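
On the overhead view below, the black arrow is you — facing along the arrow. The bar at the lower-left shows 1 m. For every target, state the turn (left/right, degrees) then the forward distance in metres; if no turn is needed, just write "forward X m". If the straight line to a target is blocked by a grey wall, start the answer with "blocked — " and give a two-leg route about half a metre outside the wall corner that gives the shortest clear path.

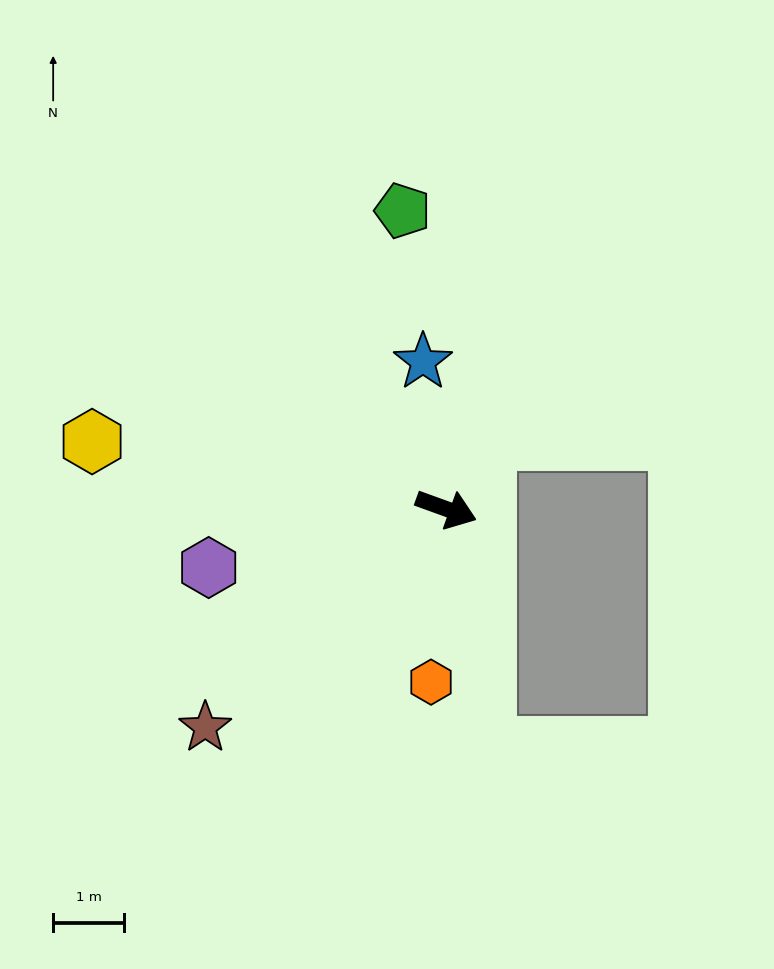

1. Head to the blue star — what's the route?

turn left 119°, forward 2.1 m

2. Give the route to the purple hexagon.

turn right 146°, forward 3.5 m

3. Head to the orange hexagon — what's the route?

turn right 75°, forward 2.5 m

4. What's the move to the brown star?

turn right 118°, forward 4.6 m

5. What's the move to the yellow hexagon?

turn right 171°, forward 5.1 m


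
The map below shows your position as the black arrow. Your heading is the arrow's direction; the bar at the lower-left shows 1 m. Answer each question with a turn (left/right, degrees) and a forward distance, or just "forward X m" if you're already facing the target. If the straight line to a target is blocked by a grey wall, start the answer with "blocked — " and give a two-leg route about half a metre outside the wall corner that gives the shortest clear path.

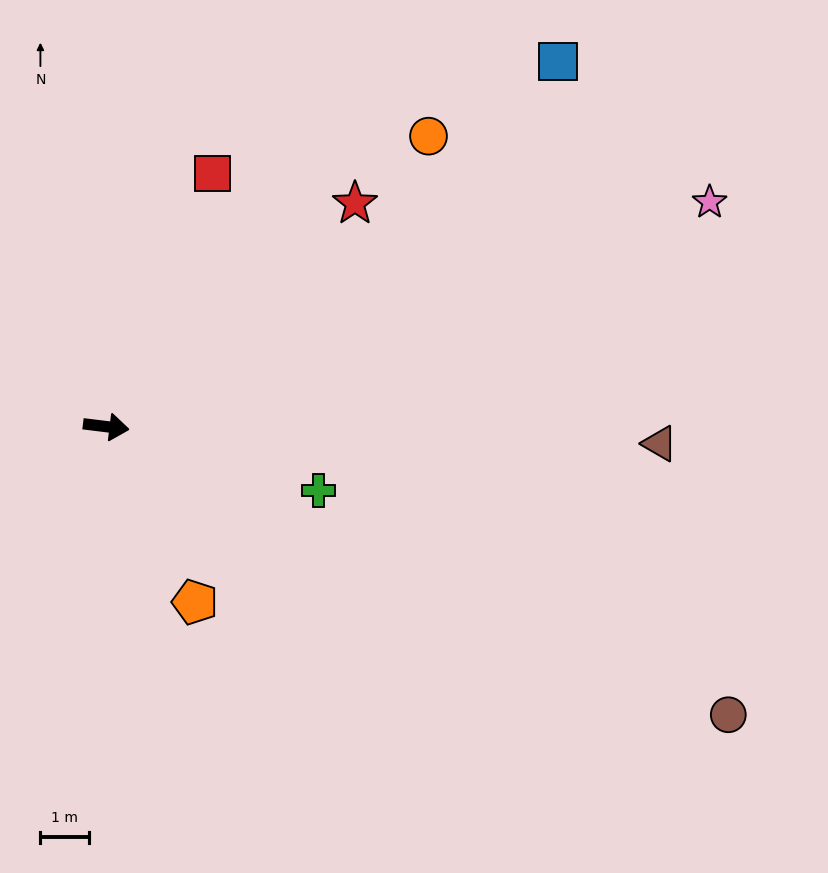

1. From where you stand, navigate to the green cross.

turn right 10°, forward 4.5 m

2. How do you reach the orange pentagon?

turn right 56°, forward 4.0 m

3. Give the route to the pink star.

turn left 27°, forward 13.2 m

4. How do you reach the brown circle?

turn right 18°, forward 14.1 m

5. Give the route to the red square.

turn left 74°, forward 5.6 m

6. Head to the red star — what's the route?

turn left 49°, forward 6.9 m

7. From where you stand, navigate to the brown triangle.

turn left 5°, forward 11.4 m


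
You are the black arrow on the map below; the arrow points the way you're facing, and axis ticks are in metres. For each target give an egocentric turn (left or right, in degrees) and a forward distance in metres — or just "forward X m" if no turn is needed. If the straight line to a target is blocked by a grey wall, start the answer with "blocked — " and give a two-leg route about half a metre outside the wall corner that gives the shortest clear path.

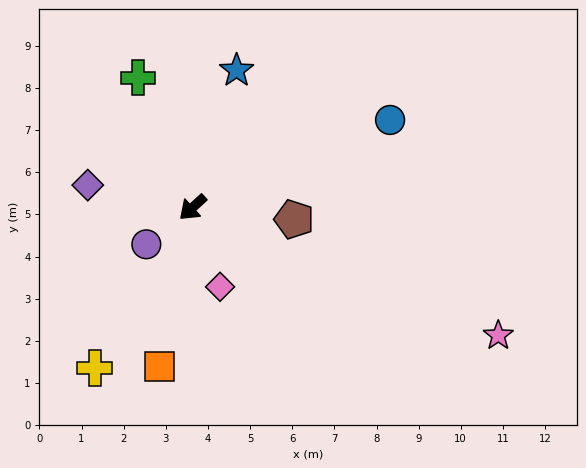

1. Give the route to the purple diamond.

turn right 54°, forward 2.5 m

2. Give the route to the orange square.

turn left 36°, forward 3.9 m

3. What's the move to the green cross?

turn right 110°, forward 3.3 m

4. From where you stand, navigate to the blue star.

turn right 150°, forward 3.4 m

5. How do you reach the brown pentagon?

turn left 131°, forward 2.4 m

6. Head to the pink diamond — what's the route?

turn left 67°, forward 2.0 m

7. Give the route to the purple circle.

turn right 4°, forward 1.4 m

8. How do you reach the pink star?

turn left 115°, forward 7.9 m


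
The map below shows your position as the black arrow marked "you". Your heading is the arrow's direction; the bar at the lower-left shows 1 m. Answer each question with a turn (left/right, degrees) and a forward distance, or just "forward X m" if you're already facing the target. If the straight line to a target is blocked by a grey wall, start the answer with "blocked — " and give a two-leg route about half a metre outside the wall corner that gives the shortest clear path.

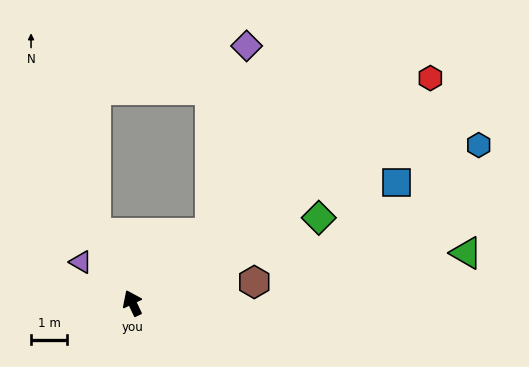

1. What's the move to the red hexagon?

turn right 78°, forward 10.4 m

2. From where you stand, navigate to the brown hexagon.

turn right 105°, forward 3.4 m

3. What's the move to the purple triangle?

turn left 26°, forward 1.8 m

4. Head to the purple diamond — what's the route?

blocked — turn right 73°, forward 2.9 m, then turn left 37°, forward 5.3 m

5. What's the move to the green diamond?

turn right 91°, forward 5.7 m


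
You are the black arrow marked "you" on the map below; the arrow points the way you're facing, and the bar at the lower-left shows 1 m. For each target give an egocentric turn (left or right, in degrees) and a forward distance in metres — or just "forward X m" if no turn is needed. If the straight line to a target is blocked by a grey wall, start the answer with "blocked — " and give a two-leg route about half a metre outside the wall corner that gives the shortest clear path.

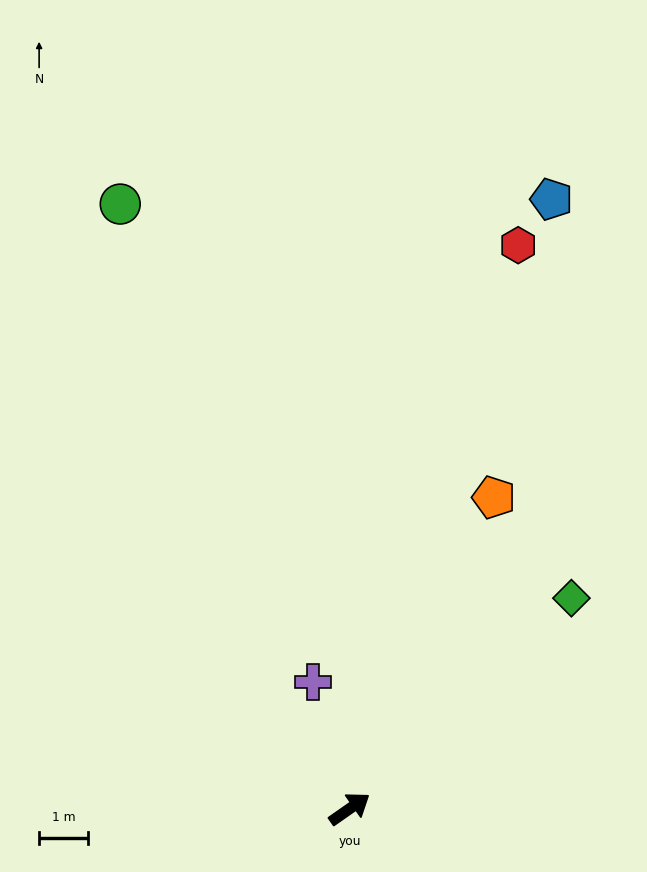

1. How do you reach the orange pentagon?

turn left 30°, forward 7.0 m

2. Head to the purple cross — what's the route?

turn left 71°, forward 2.7 m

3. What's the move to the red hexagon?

turn left 38°, forward 12.0 m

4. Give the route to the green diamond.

turn left 9°, forward 6.3 m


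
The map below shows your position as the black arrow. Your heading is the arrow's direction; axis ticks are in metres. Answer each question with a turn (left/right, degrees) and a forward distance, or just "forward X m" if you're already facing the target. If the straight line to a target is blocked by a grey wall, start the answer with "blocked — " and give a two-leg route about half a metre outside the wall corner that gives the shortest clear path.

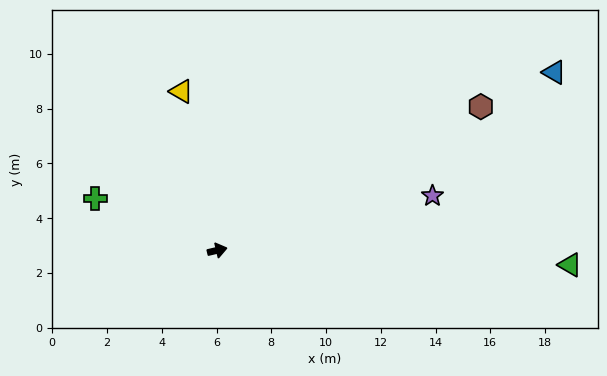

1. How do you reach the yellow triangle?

turn left 90°, forward 6.0 m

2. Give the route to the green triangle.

turn right 16°, forward 12.9 m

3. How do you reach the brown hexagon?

turn left 15°, forward 11.0 m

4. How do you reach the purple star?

forward 8.1 m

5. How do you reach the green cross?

turn left 144°, forward 4.8 m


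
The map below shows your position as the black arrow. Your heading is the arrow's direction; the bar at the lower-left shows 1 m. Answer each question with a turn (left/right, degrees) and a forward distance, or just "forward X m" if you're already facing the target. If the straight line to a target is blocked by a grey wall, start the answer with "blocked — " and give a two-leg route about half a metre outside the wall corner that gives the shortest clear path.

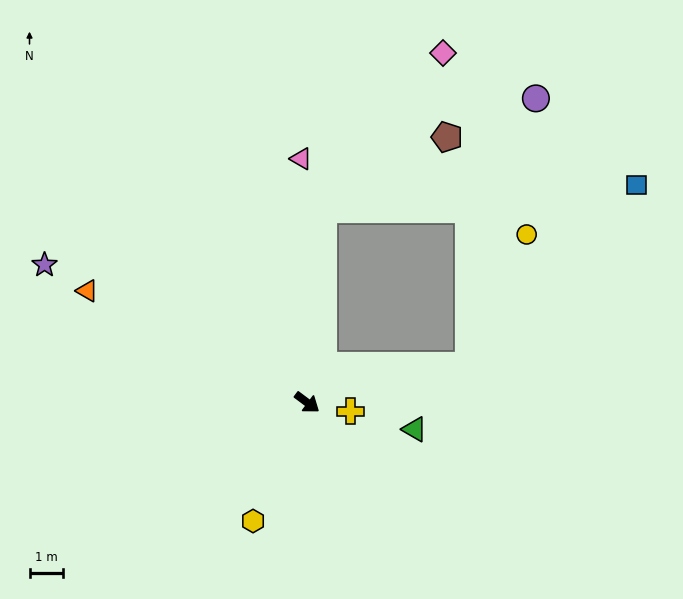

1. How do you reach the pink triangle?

turn left 128°, forward 7.3 m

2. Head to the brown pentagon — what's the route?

blocked — turn left 122°, forward 5.8 m, then turn right 55°, forward 4.3 m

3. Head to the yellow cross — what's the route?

turn left 25°, forward 1.3 m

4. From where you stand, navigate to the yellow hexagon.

turn right 78°, forward 3.9 m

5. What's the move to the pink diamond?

blocked — turn left 122°, forward 5.8 m, then turn right 33°, forward 5.9 m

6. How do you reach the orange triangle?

turn right 170°, forward 7.3 m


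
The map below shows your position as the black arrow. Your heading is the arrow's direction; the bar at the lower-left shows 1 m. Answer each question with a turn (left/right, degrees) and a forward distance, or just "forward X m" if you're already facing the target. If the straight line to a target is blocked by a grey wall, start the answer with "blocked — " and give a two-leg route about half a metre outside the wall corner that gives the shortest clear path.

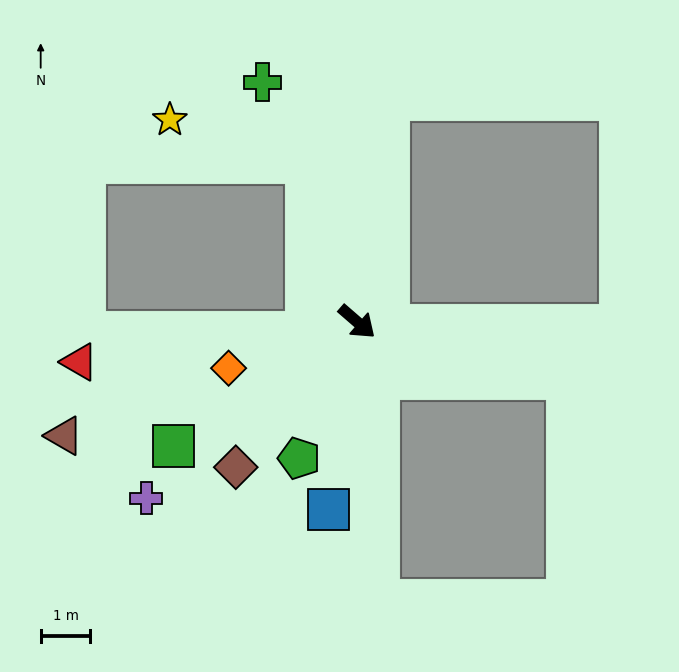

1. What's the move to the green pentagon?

turn right 72°, forward 3.0 m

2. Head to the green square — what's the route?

turn right 105°, forward 4.5 m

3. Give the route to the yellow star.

blocked — turn left 149°, forward 3.4 m, then turn left 54°, forward 2.9 m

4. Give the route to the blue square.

turn right 58°, forward 3.8 m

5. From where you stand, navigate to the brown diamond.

turn right 89°, forward 3.8 m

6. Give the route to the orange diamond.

turn right 119°, forward 2.7 m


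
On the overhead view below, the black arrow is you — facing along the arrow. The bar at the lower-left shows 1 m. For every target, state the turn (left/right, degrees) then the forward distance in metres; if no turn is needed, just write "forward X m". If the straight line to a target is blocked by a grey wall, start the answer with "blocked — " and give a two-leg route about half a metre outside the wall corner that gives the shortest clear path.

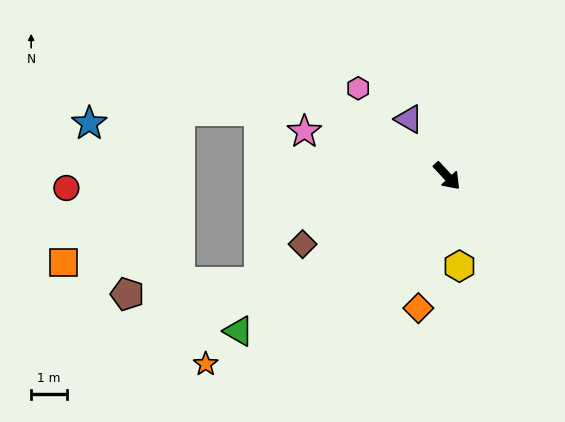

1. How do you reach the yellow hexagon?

turn right 35°, forward 2.5 m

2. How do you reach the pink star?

turn right 150°, forward 4.2 m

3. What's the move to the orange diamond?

turn right 55°, forward 3.8 m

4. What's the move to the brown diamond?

turn right 108°, forward 4.5 m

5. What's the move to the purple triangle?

turn left 171°, forward 1.9 m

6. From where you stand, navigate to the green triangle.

turn right 96°, forward 7.3 m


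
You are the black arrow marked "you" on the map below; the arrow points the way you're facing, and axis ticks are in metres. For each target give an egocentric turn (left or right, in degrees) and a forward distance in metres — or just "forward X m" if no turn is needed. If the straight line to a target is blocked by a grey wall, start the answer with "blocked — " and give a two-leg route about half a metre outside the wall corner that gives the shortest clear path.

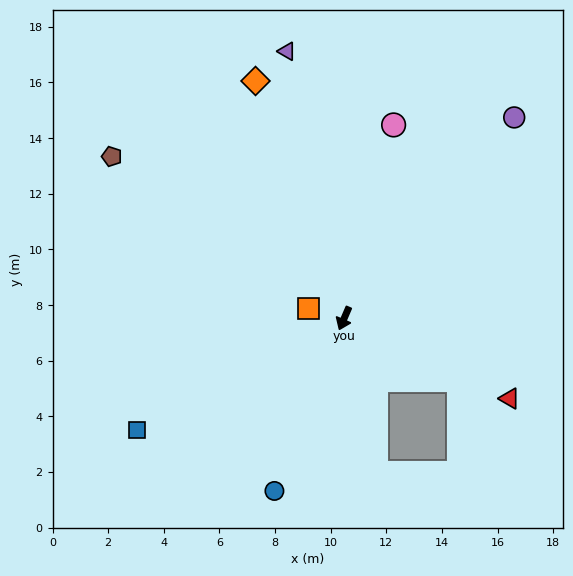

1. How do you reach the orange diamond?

turn right 136°, forward 9.1 m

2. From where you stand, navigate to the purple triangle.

turn right 145°, forward 9.8 m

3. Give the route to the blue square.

turn right 38°, forward 8.5 m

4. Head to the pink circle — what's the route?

turn right 171°, forward 7.2 m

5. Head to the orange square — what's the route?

turn right 82°, forward 1.3 m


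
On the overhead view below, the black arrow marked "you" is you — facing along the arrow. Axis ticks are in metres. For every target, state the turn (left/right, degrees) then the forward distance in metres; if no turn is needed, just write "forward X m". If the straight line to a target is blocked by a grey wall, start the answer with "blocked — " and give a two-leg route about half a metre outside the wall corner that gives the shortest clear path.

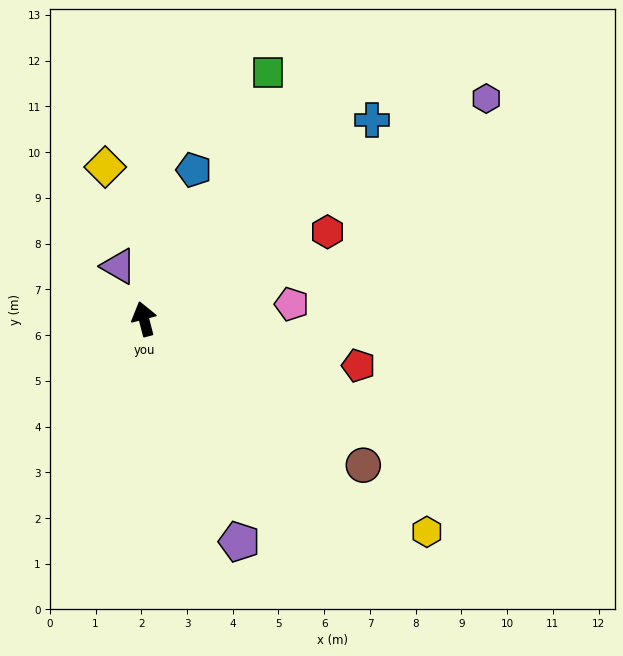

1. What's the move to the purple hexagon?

turn right 72°, forward 8.9 m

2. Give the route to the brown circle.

turn right 138°, forward 5.8 m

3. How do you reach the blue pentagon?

turn right 33°, forward 3.4 m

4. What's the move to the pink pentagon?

turn right 99°, forward 3.2 m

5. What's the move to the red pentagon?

turn right 117°, forward 4.8 m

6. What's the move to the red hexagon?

turn right 79°, forward 4.4 m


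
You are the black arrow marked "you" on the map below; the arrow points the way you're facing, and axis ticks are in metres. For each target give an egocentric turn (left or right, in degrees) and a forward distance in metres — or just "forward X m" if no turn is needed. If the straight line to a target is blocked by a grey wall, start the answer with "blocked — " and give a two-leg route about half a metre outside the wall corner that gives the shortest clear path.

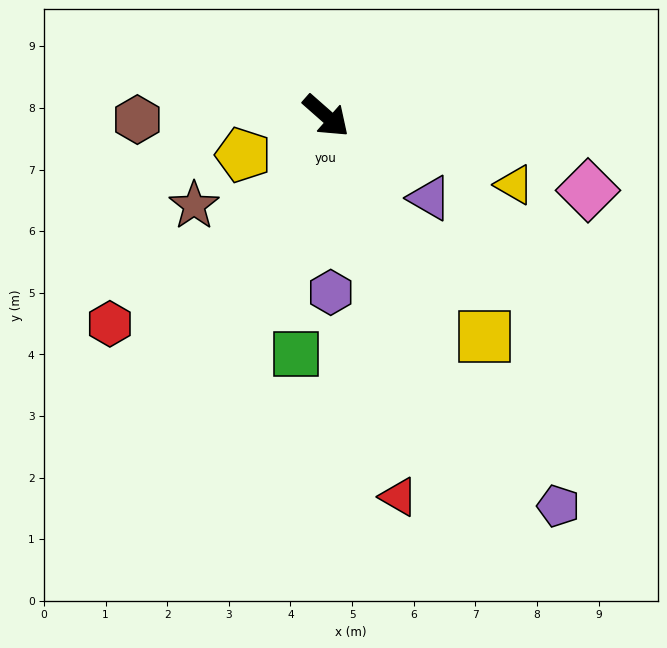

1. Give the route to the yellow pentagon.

turn right 113°, forward 1.5 m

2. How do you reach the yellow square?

turn right 13°, forward 4.4 m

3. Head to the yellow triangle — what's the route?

turn left 21°, forward 3.3 m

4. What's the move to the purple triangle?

turn left 3°, forward 2.1 m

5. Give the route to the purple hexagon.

turn right 47°, forward 2.9 m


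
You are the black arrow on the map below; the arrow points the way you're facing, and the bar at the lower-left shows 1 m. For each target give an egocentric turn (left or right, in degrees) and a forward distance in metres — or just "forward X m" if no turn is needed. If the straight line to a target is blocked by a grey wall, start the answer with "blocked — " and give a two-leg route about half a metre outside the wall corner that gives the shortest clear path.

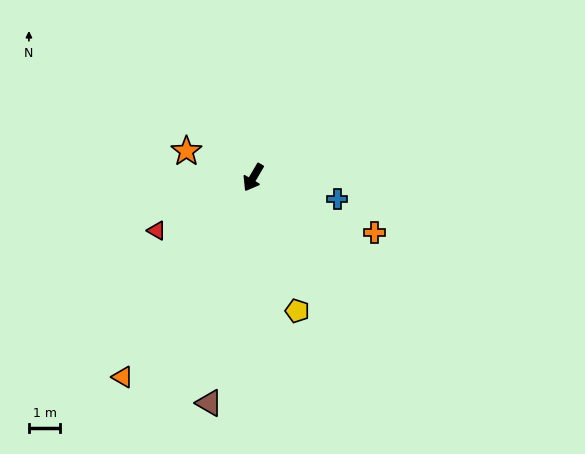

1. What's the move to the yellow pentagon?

turn left 49°, forward 4.5 m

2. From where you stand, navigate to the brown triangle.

turn left 19°, forward 7.3 m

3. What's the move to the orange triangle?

turn right 3°, forward 7.6 m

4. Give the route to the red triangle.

turn right 31°, forward 3.5 m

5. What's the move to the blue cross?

turn left 106°, forward 2.8 m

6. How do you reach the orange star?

turn right 81°, forward 2.3 m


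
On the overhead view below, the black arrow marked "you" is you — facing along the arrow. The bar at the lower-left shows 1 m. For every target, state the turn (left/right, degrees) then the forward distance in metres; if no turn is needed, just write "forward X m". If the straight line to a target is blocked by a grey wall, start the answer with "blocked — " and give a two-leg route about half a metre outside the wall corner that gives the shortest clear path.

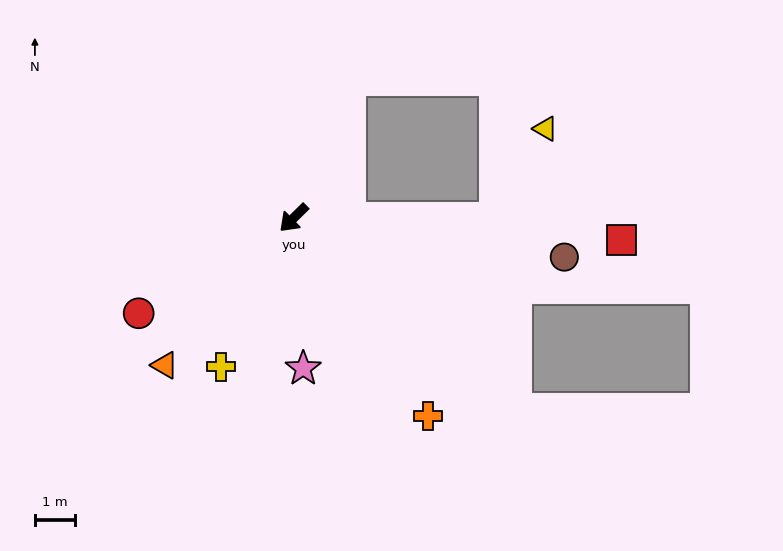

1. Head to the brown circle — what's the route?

turn left 127°, forward 6.7 m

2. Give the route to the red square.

turn left 132°, forward 8.1 m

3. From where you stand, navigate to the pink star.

turn left 49°, forward 3.7 m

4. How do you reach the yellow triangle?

blocked — turn left 135°, forward 5.0 m, then turn left 62°, forward 2.6 m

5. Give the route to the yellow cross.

turn left 19°, forward 4.1 m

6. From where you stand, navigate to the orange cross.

turn left 80°, forward 5.9 m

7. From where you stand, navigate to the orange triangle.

turn left 4°, forward 4.8 m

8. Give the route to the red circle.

turn right 13°, forward 4.5 m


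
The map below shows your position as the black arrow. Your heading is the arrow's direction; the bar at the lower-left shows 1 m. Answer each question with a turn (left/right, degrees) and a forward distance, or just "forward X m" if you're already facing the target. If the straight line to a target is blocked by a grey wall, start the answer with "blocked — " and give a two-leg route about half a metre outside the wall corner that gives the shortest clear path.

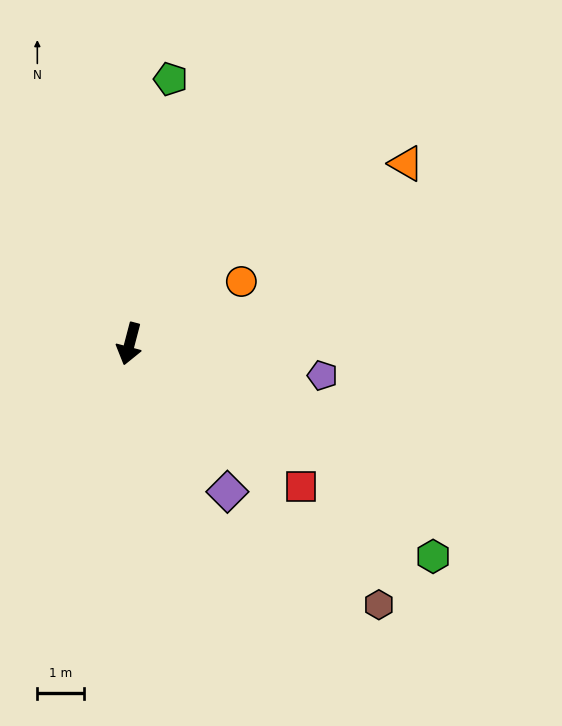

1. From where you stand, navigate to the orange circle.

turn left 134°, forward 2.8 m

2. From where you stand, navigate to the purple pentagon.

turn left 95°, forward 4.2 m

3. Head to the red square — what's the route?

turn left 65°, forward 4.8 m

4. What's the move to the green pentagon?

turn right 174°, forward 5.8 m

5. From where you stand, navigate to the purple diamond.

turn left 48°, forward 3.8 m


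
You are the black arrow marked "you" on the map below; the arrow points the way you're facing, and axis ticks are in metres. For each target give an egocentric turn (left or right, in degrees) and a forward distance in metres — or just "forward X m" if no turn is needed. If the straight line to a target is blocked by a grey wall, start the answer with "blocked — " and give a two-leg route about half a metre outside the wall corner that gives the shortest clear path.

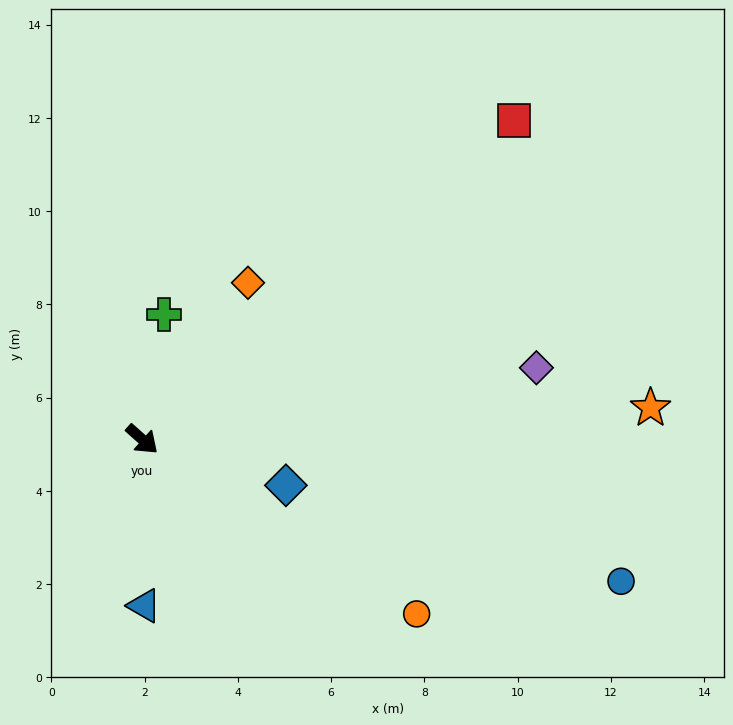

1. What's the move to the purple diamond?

turn left 52°, forward 8.6 m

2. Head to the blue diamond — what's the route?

turn left 24°, forward 3.2 m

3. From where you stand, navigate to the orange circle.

turn left 9°, forward 7.0 m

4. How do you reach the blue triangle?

turn right 48°, forward 3.6 m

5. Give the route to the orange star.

turn left 45°, forward 10.9 m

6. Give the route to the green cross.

turn left 122°, forward 2.7 m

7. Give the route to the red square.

turn left 82°, forward 10.5 m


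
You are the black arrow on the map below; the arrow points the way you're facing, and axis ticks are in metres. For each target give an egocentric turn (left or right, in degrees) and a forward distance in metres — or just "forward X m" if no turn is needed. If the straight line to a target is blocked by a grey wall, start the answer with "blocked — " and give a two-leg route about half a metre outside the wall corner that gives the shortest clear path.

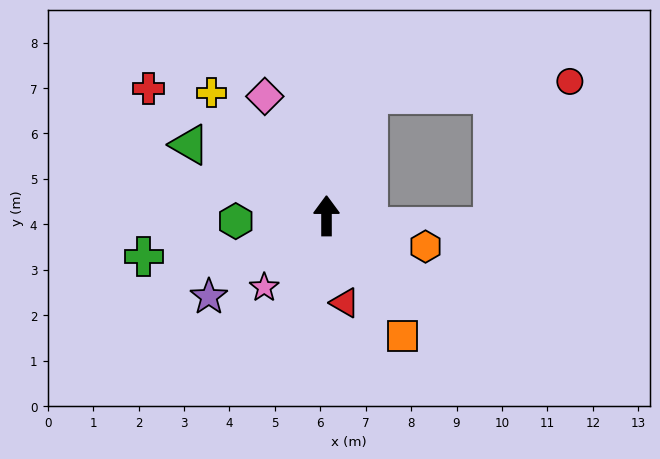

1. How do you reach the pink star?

turn left 139°, forward 2.1 m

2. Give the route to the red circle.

blocked — turn right 19°, forward 2.8 m, then turn right 67°, forward 4.4 m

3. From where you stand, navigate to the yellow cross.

turn left 43°, forward 3.7 m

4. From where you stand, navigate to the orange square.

turn right 148°, forward 3.1 m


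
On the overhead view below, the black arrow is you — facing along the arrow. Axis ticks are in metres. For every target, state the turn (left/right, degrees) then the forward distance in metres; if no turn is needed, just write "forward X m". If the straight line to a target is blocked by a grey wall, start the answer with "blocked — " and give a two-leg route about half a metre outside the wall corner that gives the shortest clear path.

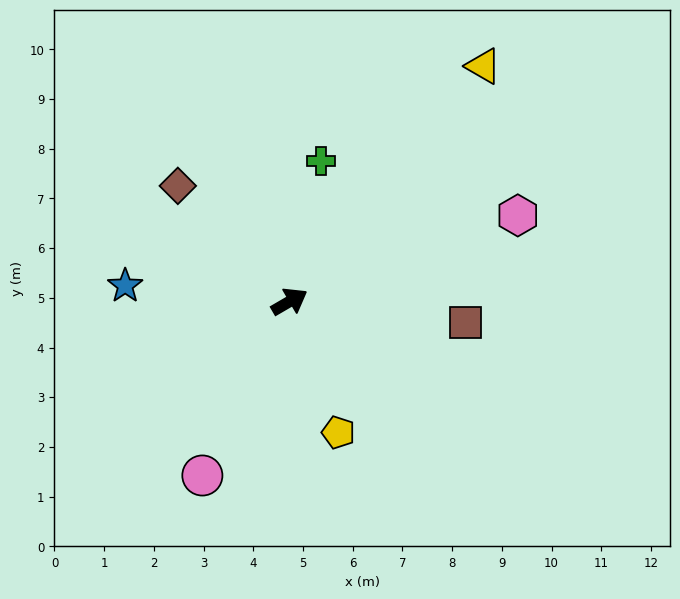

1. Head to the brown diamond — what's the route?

turn left 104°, forward 3.2 m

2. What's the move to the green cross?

turn left 47°, forward 2.9 m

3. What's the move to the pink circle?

turn right 147°, forward 3.9 m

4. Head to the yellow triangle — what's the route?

turn left 20°, forward 6.1 m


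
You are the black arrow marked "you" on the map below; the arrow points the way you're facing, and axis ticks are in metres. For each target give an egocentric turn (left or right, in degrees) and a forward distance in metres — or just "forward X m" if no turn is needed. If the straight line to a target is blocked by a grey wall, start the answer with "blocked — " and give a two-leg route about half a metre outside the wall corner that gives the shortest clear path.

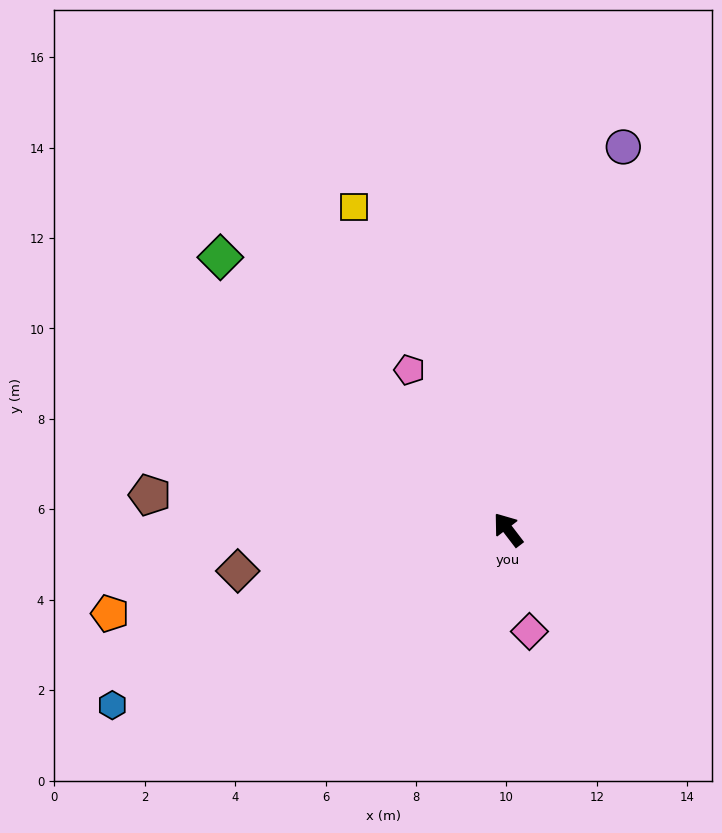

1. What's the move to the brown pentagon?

turn left 47°, forward 8.0 m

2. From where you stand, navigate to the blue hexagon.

turn left 76°, forward 9.6 m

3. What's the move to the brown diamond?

turn left 61°, forward 6.0 m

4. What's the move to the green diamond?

turn left 9°, forward 8.8 m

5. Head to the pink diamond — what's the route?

turn left 154°, forward 2.3 m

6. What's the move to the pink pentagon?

turn right 6°, forward 4.2 m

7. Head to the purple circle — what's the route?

turn right 54°, forward 8.8 m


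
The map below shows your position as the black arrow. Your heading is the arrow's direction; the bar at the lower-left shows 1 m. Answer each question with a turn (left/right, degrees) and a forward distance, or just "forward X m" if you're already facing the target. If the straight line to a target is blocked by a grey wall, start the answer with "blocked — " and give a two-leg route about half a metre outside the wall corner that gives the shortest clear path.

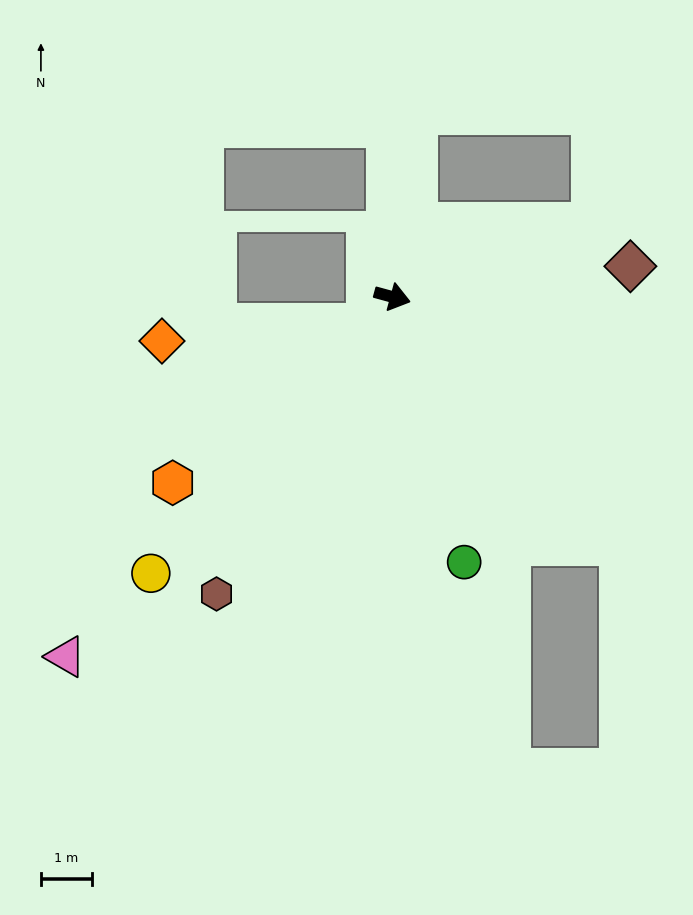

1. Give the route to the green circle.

turn right 60°, forward 5.4 m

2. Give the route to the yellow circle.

turn right 116°, forward 7.2 m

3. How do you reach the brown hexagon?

turn right 105°, forward 6.7 m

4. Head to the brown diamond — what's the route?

turn left 23°, forward 4.7 m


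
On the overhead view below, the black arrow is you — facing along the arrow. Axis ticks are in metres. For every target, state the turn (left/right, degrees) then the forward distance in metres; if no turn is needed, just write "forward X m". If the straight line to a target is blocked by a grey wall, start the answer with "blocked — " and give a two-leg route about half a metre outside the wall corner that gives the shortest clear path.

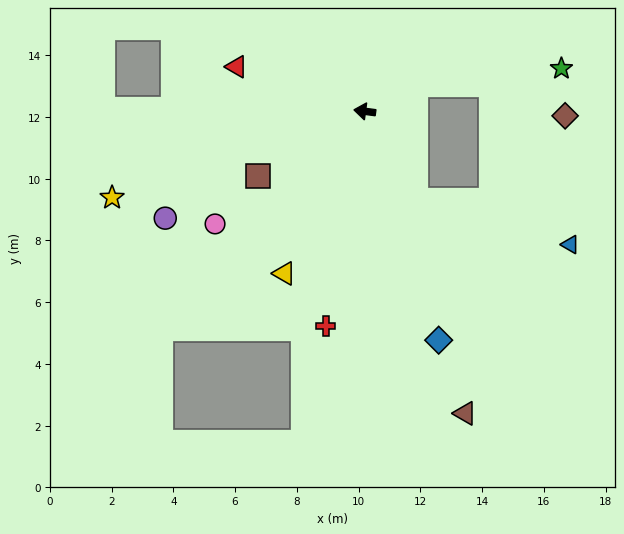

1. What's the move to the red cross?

turn left 87°, forward 7.1 m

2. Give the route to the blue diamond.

turn left 115°, forward 7.8 m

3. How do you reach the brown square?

turn left 39°, forward 4.0 m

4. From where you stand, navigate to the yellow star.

turn left 26°, forward 8.6 m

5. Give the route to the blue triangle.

blocked — turn left 127°, forward 3.3 m, then turn left 45°, forward 5.2 m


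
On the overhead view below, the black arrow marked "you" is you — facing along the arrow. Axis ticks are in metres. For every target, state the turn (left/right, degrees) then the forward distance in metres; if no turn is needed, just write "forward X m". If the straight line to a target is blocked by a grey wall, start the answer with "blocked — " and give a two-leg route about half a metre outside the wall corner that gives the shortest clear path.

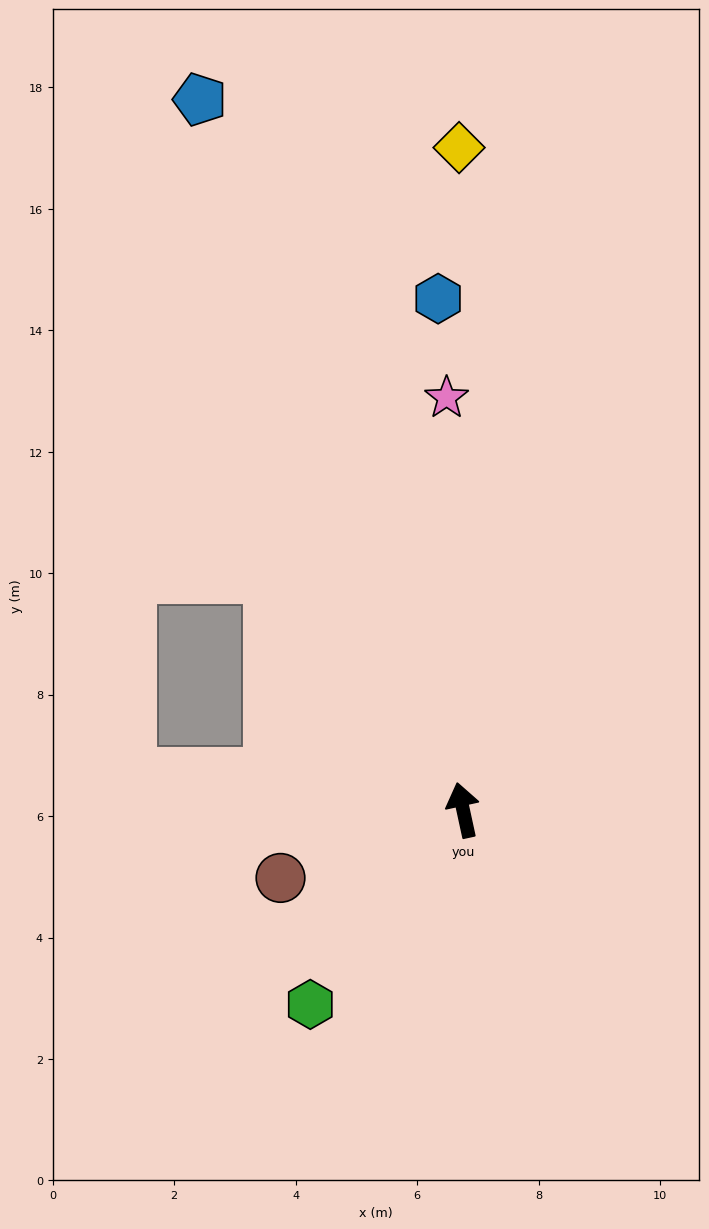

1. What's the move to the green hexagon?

turn left 130°, forward 4.1 m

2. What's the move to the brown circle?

turn left 98°, forward 3.2 m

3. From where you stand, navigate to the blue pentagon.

turn left 8°, forward 12.5 m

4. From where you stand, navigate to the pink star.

turn right 10°, forward 6.8 m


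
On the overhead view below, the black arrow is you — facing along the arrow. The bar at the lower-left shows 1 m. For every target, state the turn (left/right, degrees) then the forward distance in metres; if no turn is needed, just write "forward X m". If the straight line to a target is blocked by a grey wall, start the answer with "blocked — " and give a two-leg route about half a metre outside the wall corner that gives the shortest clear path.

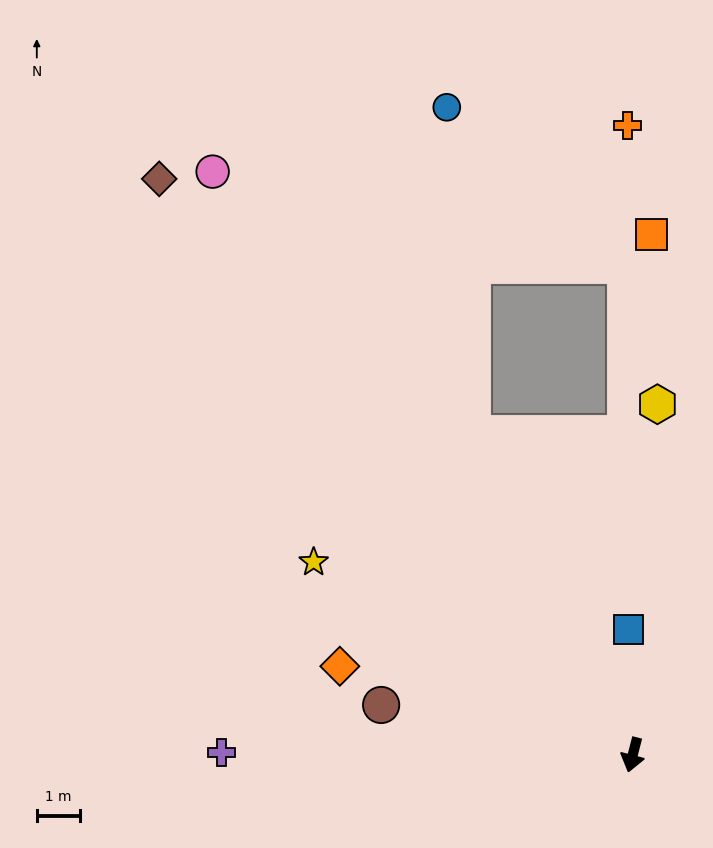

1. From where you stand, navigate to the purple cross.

turn right 76°, forward 9.5 m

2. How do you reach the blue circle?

blocked — turn right 139°, forward 8.3 m, then turn right 22°, forward 7.6 m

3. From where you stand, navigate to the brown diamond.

turn right 126°, forward 17.3 m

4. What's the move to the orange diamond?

turn right 92°, forward 7.1 m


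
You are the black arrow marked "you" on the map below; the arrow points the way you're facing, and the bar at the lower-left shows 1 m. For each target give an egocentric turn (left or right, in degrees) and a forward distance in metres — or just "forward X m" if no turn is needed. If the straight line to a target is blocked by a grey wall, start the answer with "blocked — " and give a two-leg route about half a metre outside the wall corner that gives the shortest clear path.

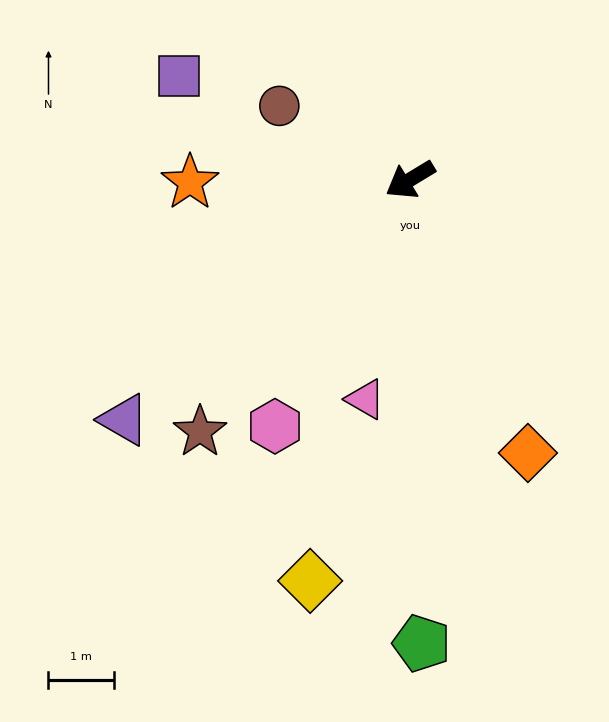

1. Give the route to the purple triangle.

turn left 9°, forward 5.7 m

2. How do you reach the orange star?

turn right 31°, forward 3.4 m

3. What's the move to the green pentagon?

turn left 60°, forward 7.1 m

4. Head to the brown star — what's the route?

turn left 19°, forward 5.0 m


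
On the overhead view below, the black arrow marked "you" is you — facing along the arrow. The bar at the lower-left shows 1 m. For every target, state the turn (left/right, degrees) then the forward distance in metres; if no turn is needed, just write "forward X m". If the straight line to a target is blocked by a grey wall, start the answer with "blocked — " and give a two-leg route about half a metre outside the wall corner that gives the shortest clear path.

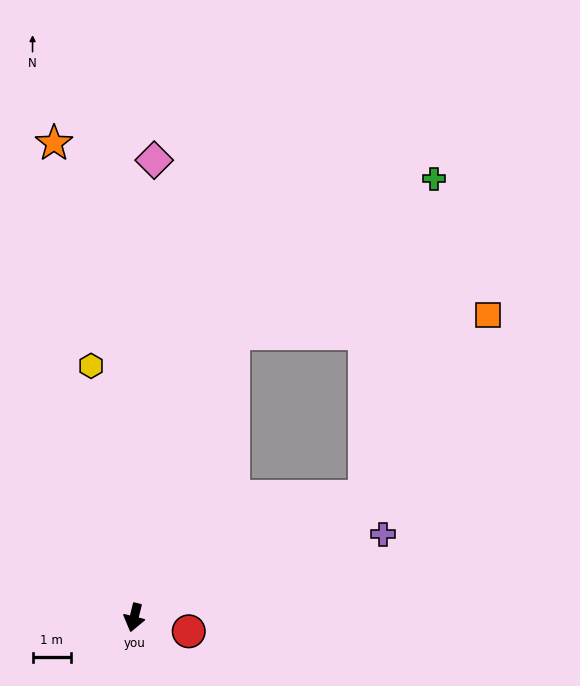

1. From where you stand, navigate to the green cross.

blocked — turn left 174°, forward 7.8 m, then turn right 32°, forward 6.6 m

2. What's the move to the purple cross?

turn left 122°, forward 6.8 m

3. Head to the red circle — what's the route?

turn left 90°, forward 1.5 m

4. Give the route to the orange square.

blocked — turn left 132°, forward 6.8 m, then turn left 27°, forward 5.7 m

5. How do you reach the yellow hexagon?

turn right 157°, forward 6.6 m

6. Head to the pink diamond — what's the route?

turn right 169°, forward 11.9 m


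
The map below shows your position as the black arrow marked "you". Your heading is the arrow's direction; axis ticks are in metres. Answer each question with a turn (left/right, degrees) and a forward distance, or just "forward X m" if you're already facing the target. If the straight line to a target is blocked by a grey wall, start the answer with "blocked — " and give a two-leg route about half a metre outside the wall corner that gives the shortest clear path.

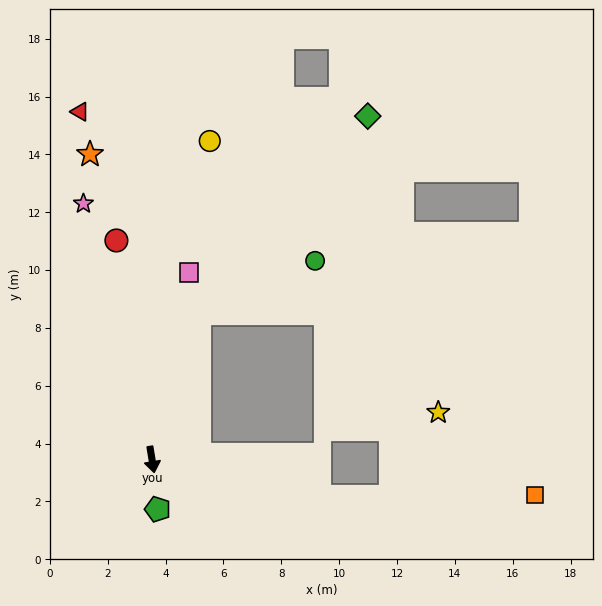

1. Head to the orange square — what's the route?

blocked — turn left 68°, forward 5.9 m, then turn left 13°, forward 7.5 m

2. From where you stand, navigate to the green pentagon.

turn right 3°, forward 1.7 m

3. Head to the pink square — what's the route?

turn left 159°, forward 6.6 m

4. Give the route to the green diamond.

blocked — turn left 153°, forward 5.3 m, then turn right 23°, forward 9.0 m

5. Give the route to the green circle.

blocked — turn left 153°, forward 5.3 m, then turn right 48°, forward 4.4 m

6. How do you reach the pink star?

turn right 174°, forward 9.2 m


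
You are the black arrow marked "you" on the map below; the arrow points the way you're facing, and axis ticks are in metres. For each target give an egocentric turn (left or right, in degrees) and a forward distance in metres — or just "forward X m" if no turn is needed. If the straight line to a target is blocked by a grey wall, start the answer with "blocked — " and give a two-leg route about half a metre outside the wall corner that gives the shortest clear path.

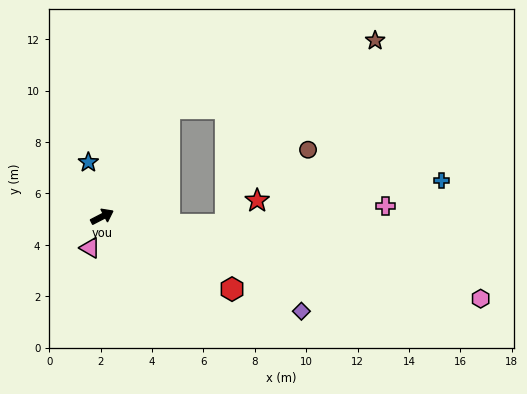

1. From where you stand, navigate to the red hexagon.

turn right 56°, forward 5.8 m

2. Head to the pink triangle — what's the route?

turn right 138°, forward 1.3 m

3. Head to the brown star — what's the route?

blocked — turn left 31°, forward 4.9 m, then turn right 40°, forward 8.4 m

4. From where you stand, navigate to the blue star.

turn left 77°, forward 2.2 m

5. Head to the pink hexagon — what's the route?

turn right 40°, forward 15.1 m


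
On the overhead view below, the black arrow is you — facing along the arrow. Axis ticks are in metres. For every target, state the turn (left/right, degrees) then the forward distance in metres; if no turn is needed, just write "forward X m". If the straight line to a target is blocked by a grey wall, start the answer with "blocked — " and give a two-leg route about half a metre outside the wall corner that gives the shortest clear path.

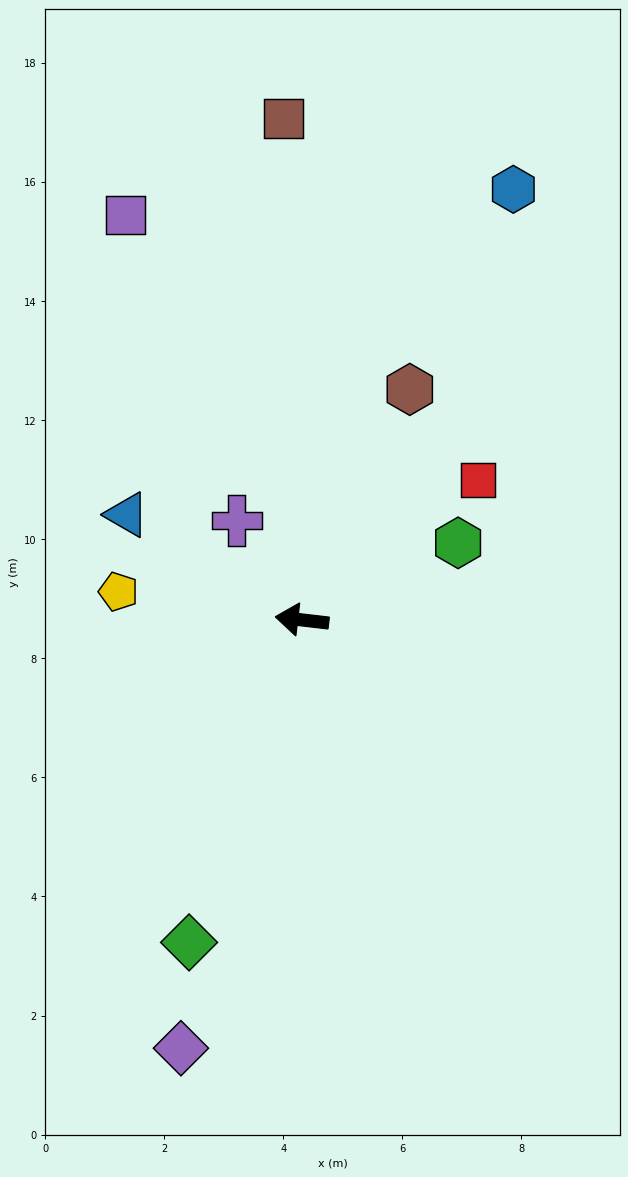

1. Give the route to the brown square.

turn right 81°, forward 8.4 m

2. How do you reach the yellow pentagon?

turn right 2°, forward 3.1 m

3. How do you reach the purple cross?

turn right 50°, forward 2.0 m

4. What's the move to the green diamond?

turn left 77°, forward 5.7 m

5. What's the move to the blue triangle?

turn right 24°, forward 3.4 m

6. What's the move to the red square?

turn right 135°, forward 3.8 m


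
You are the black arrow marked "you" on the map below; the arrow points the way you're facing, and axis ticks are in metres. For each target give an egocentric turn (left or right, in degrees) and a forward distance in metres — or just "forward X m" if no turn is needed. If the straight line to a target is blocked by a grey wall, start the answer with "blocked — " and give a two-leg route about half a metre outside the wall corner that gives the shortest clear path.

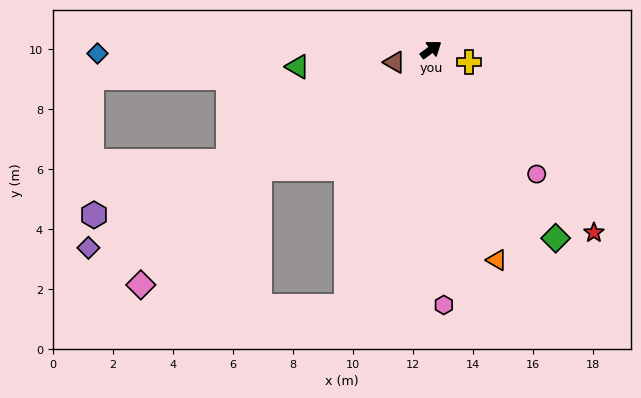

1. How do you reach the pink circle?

turn right 86°, forward 5.4 m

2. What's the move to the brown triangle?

turn left 163°, forward 1.3 m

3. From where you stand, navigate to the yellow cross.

turn right 55°, forward 1.3 m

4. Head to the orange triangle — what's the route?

turn right 109°, forward 7.4 m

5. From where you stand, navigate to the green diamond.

turn right 93°, forward 7.5 m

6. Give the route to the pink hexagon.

turn right 123°, forward 8.5 m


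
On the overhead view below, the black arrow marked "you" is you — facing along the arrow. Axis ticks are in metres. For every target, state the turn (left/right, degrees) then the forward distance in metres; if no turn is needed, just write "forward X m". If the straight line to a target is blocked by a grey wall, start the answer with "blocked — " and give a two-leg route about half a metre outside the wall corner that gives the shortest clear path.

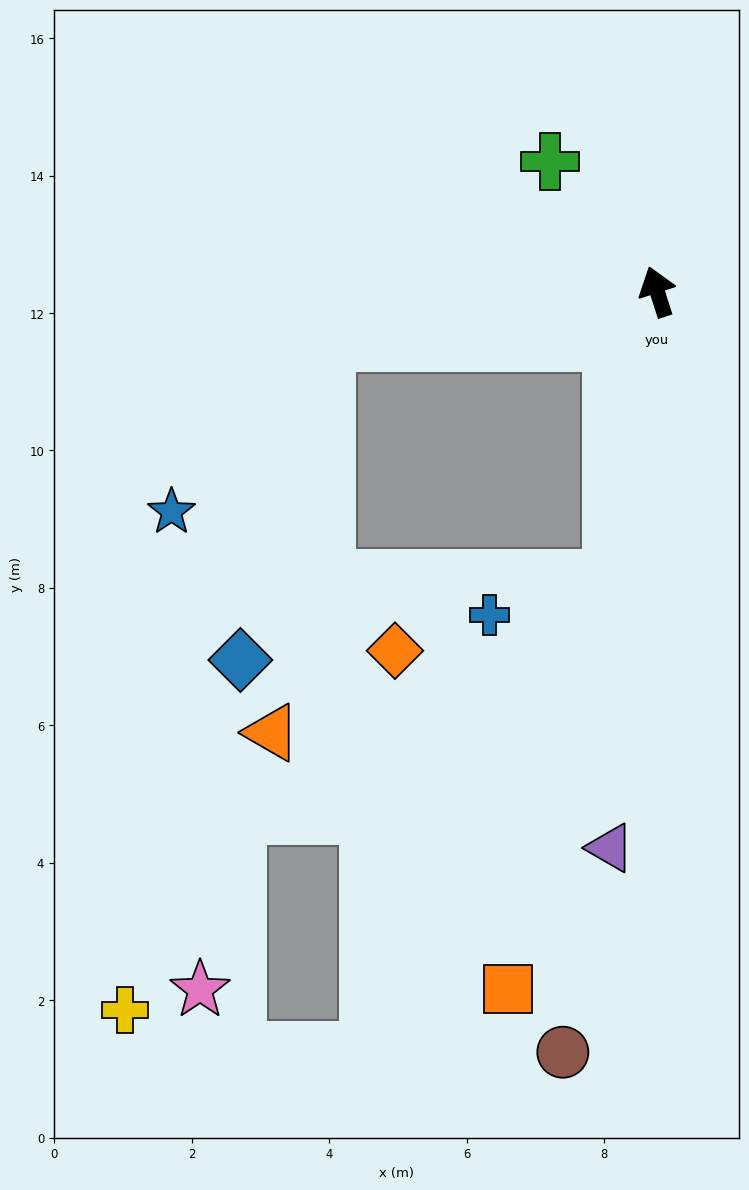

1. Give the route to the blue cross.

blocked — turn left 153°, forward 4.2 m, then turn right 65°, forward 1.9 m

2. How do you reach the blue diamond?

blocked — turn left 81°, forward 4.9 m, then turn left 66°, forward 4.8 m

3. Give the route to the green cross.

turn left 22°, forward 2.5 m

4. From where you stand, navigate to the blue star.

blocked — turn left 81°, forward 4.9 m, then turn left 39°, forward 3.3 m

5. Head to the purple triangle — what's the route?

turn left 157°, forward 8.1 m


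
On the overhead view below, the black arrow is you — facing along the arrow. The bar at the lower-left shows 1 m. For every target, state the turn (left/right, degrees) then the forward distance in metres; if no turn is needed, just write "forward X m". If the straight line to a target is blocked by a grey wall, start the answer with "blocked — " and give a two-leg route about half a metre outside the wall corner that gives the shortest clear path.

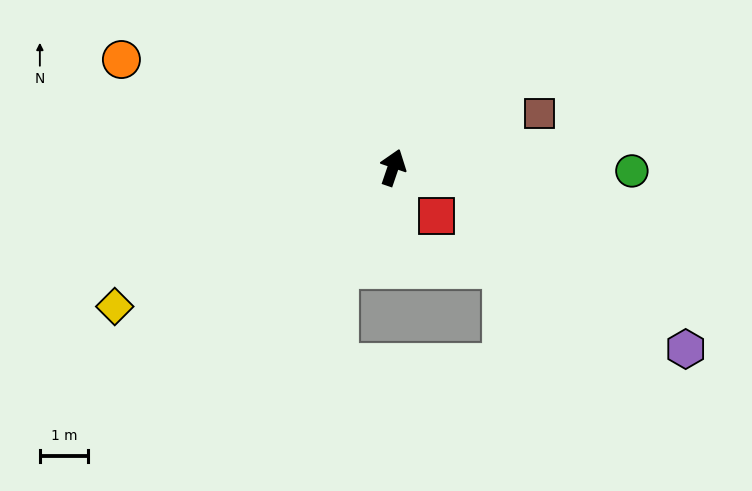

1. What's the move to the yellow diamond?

turn left 135°, forward 6.5 m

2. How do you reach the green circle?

turn right 72°, forward 5.0 m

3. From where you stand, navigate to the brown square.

turn right 51°, forward 3.2 m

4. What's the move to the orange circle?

turn left 87°, forward 6.1 m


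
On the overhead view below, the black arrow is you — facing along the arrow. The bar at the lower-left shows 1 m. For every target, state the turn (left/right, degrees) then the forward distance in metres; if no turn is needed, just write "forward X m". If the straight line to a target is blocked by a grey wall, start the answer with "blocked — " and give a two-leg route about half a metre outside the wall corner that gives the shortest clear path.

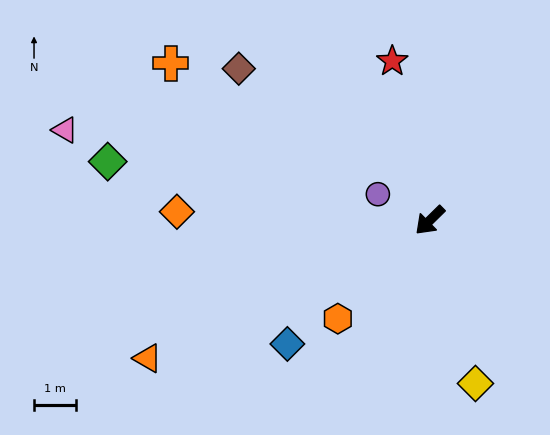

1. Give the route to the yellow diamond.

turn left 61°, forward 4.1 m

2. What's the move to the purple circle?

turn right 71°, forward 1.4 m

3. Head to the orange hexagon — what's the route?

turn left 2°, forward 3.2 m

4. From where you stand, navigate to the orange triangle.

turn right 18°, forward 7.6 m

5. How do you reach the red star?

turn right 121°, forward 3.9 m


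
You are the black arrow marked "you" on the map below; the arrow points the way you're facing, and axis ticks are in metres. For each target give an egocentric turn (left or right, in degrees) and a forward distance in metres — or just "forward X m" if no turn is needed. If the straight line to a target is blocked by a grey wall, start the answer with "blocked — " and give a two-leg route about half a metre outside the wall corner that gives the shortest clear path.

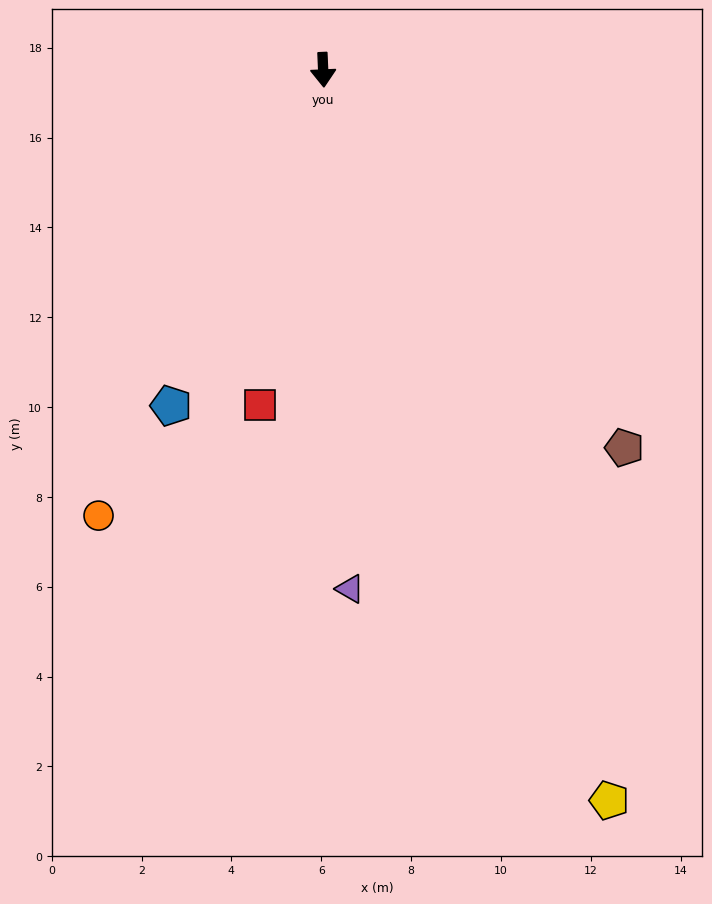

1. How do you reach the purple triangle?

forward 11.6 m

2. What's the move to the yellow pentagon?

turn left 19°, forward 17.5 m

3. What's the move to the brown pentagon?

turn left 36°, forward 10.8 m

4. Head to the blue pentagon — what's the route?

turn right 27°, forward 8.2 m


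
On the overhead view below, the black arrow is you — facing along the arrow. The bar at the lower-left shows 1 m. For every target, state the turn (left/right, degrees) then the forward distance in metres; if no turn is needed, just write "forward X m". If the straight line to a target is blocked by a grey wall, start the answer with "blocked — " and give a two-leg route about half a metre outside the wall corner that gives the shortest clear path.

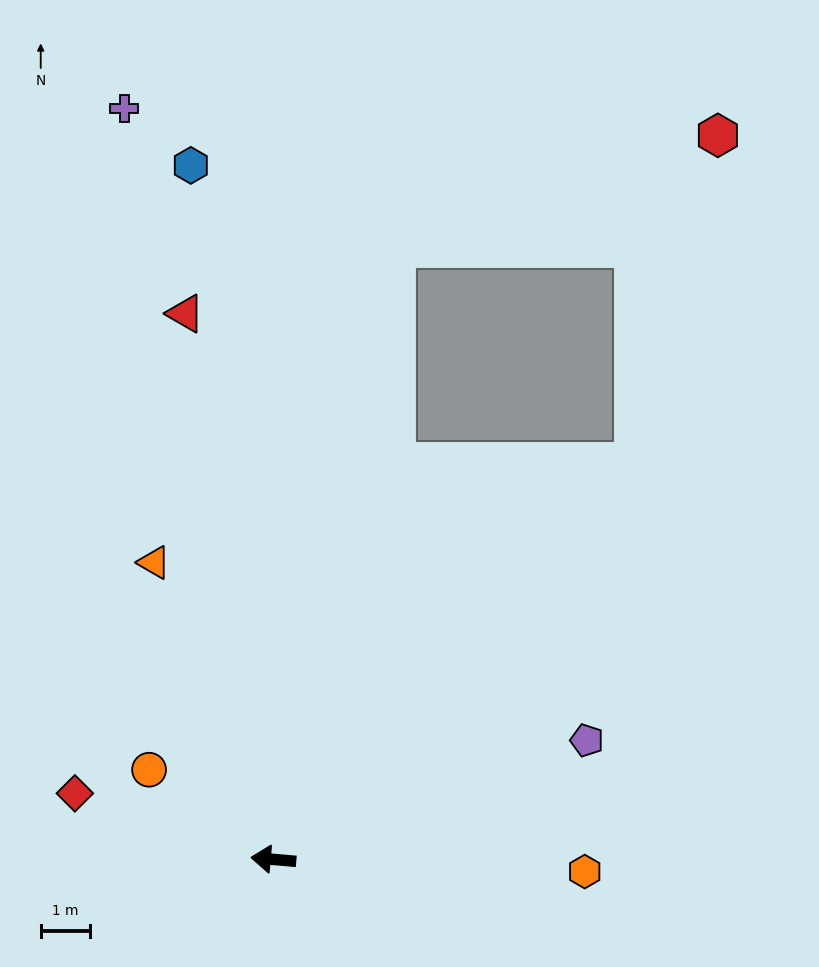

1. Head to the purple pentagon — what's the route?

turn right 154°, forward 6.7 m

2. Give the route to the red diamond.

turn right 13°, forward 4.2 m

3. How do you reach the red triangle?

turn right 76°, forward 11.1 m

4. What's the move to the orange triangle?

turn right 63°, forward 6.4 m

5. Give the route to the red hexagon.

blocked — turn right 127°, forward 10.8 m, then turn left 28°, forward 6.8 m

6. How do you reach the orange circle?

turn right 31°, forward 3.1 m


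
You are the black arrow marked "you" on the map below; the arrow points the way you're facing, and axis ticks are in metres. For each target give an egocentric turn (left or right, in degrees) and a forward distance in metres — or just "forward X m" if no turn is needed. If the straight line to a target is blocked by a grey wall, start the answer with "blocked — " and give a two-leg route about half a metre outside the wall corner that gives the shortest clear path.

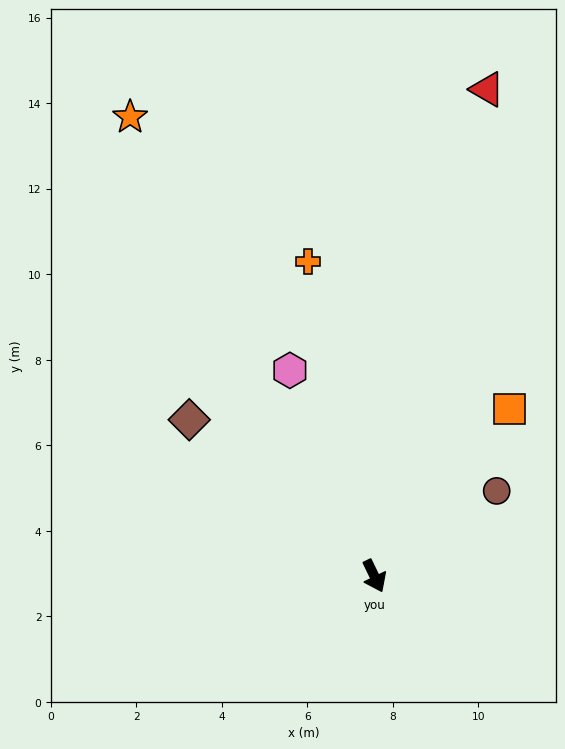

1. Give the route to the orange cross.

turn left 166°, forward 7.5 m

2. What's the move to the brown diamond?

turn right 156°, forward 5.7 m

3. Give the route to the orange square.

turn left 115°, forward 5.0 m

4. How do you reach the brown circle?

turn left 99°, forward 3.5 m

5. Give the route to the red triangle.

turn left 141°, forward 11.7 m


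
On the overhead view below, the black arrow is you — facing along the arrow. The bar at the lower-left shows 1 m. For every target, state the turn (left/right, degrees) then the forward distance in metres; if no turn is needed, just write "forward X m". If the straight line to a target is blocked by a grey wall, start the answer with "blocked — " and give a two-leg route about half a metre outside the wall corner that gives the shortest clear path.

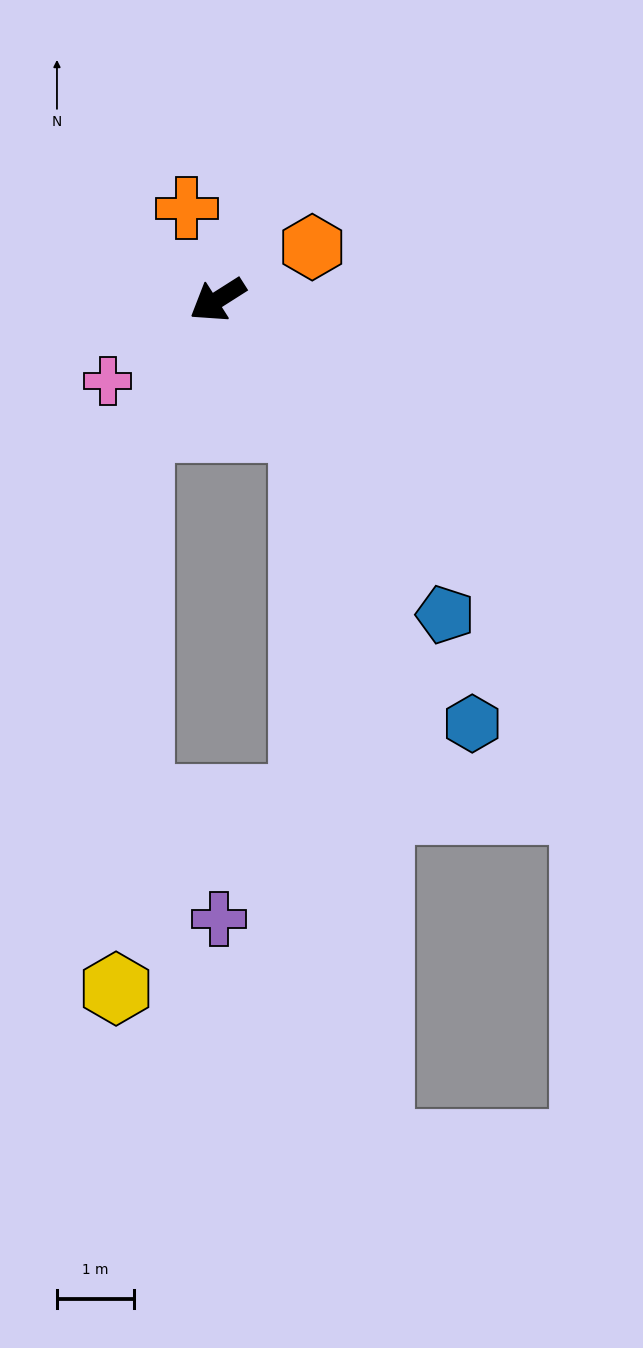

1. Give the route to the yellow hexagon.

blocked — turn left 27°, forward 2.0 m, then turn left 28°, forward 7.3 m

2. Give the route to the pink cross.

turn left 4°, forward 1.8 m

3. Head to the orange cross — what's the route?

turn right 104°, forward 1.3 m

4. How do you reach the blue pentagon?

turn left 93°, forward 5.1 m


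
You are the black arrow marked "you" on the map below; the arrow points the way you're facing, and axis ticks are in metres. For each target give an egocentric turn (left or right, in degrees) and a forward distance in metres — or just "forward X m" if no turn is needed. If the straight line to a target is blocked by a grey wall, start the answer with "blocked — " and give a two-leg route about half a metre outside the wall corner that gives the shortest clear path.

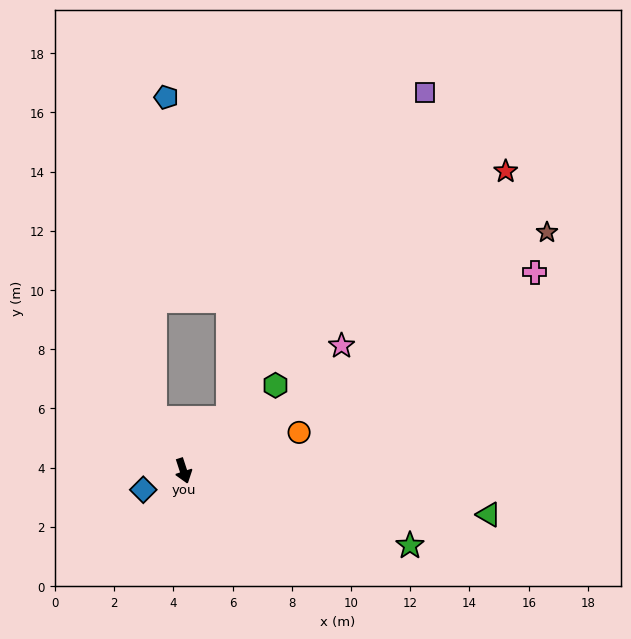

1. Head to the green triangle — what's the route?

turn left 64°, forward 10.4 m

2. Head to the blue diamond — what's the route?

turn right 83°, forward 1.5 m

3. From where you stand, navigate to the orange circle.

turn left 90°, forward 4.1 m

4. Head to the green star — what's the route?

turn left 54°, forward 8.1 m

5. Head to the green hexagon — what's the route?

turn left 115°, forward 4.2 m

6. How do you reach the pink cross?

turn left 101°, forward 13.6 m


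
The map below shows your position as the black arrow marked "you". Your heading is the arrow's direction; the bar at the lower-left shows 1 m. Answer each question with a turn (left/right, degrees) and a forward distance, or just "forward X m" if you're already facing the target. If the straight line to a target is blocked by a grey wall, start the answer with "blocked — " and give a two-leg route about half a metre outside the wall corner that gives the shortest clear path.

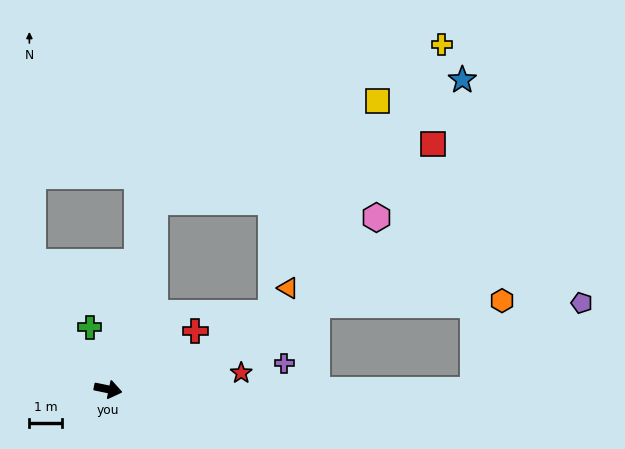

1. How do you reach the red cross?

turn left 45°, forward 3.2 m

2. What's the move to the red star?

turn left 19°, forward 4.1 m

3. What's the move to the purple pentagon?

blocked — turn left 11°, forward 11.2 m, then turn left 40°, forward 4.3 m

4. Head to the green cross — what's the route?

turn left 118°, forward 2.0 m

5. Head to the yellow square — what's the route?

blocked — turn left 88°, forward 5.9 m, then turn right 52°, forward 7.5 m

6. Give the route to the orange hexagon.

blocked — turn left 34°, forward 6.9 m, then turn right 21°, forward 5.7 m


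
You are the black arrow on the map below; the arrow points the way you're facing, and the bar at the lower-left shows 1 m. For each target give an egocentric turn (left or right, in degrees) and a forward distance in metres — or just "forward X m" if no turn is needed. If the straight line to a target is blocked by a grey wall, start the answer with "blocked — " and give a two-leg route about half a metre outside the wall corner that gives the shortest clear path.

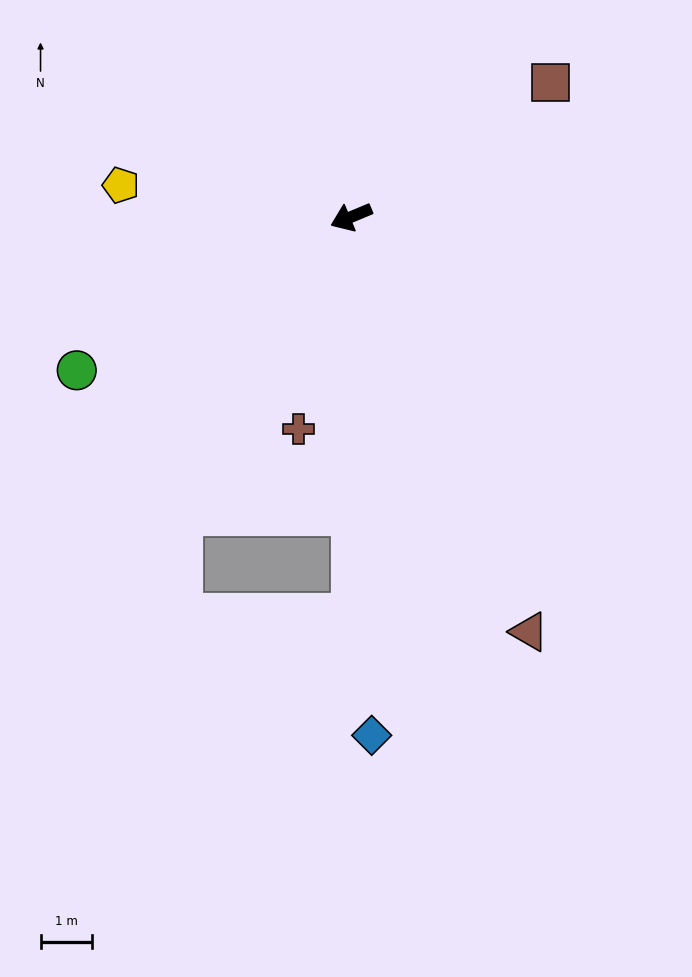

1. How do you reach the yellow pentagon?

turn right 30°, forward 4.5 m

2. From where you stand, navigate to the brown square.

turn right 169°, forward 4.6 m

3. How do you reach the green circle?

turn left 7°, forward 6.1 m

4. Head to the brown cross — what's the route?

turn left 53°, forward 4.2 m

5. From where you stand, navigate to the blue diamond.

turn left 70°, forward 10.0 m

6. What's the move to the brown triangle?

turn left 91°, forward 8.7 m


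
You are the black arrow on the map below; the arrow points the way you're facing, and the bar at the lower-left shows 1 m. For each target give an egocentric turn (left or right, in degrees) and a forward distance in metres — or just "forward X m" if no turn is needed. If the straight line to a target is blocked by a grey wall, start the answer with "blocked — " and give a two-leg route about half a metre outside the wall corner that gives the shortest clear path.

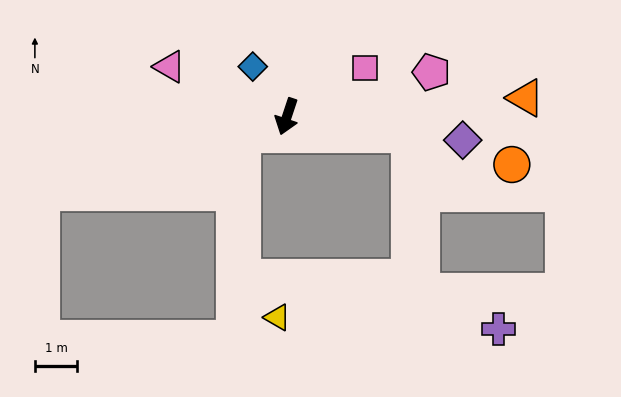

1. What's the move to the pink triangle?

turn right 95°, forward 3.0 m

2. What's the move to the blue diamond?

turn right 127°, forward 1.4 m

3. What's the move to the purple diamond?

turn left 101°, forward 4.2 m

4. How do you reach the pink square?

turn left 140°, forward 2.2 m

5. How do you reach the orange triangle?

turn left 113°, forward 5.7 m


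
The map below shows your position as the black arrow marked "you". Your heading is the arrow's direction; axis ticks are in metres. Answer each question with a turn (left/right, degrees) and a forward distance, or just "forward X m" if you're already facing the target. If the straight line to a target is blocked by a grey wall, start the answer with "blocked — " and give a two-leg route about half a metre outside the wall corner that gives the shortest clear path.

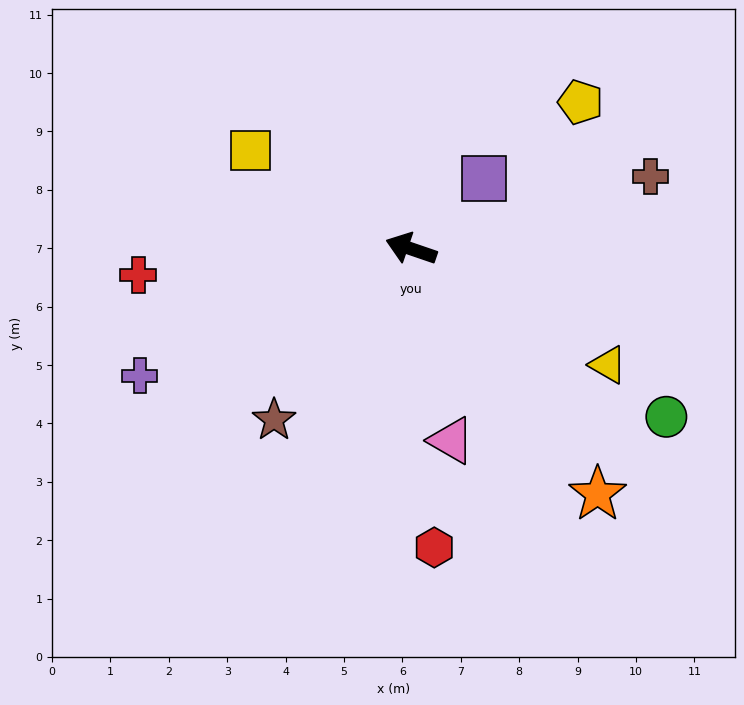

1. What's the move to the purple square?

turn right 117°, forward 1.7 m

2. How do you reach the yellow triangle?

turn left 168°, forward 3.9 m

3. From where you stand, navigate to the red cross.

turn left 24°, forward 4.7 m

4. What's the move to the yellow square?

turn right 13°, forward 3.2 m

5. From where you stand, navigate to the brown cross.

turn right 144°, forward 4.3 m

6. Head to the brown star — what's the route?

turn left 70°, forward 3.8 m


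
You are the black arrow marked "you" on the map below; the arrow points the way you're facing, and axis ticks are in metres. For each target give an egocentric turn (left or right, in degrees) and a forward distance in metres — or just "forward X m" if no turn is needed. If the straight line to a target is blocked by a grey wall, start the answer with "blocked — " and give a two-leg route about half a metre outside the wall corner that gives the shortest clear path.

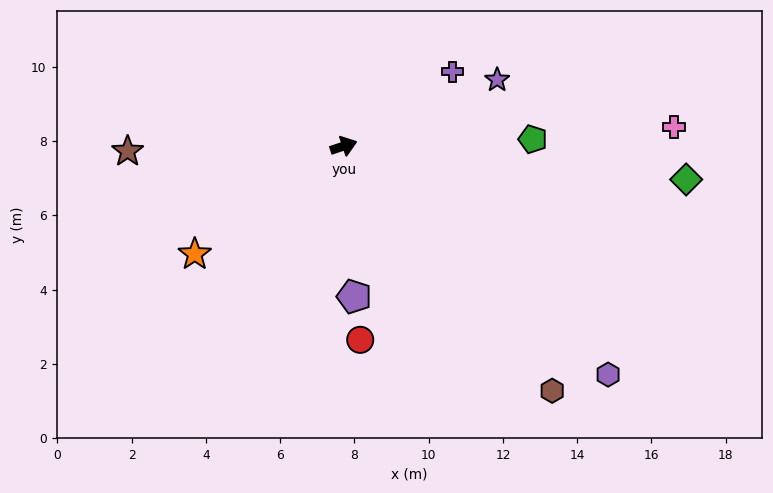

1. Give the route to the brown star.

turn left 163°, forward 5.8 m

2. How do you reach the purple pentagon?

turn right 105°, forward 4.1 m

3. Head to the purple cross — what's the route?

turn left 16°, forward 3.5 m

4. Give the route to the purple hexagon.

turn right 59°, forward 9.4 m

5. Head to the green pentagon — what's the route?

turn right 17°, forward 5.1 m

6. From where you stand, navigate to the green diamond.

turn right 24°, forward 9.3 m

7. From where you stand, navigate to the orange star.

turn right 163°, forward 5.0 m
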